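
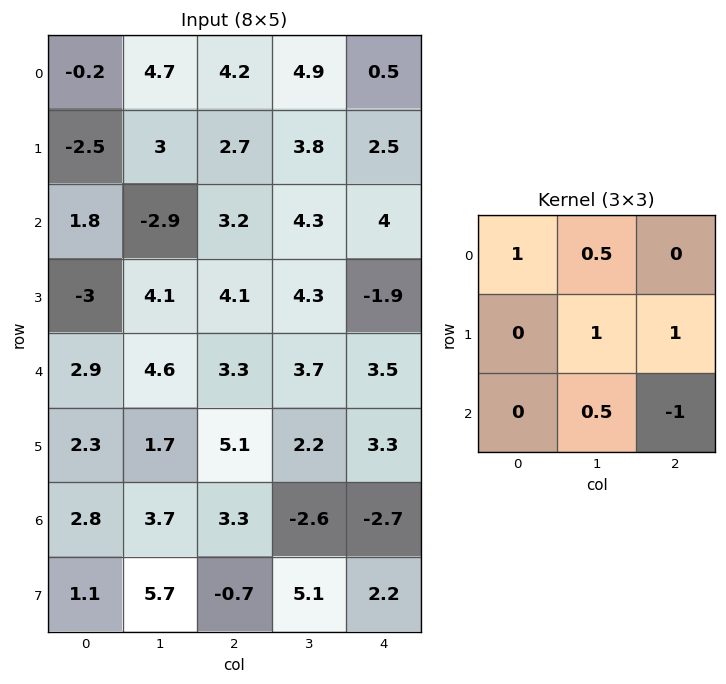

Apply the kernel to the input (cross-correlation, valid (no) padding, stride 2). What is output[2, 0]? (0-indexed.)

10.55

The receptive field on the input at this output position is [2.9 4.6 3.3 / 2.3 1.7 5.1 / 2.8 3.7 3.3]. Elementwise product with the kernel and sum: 2.9·1 + 4.6·0.5 + 1.7·1 + 5.1·1 + 3.7·0.5 + 3.3·-1.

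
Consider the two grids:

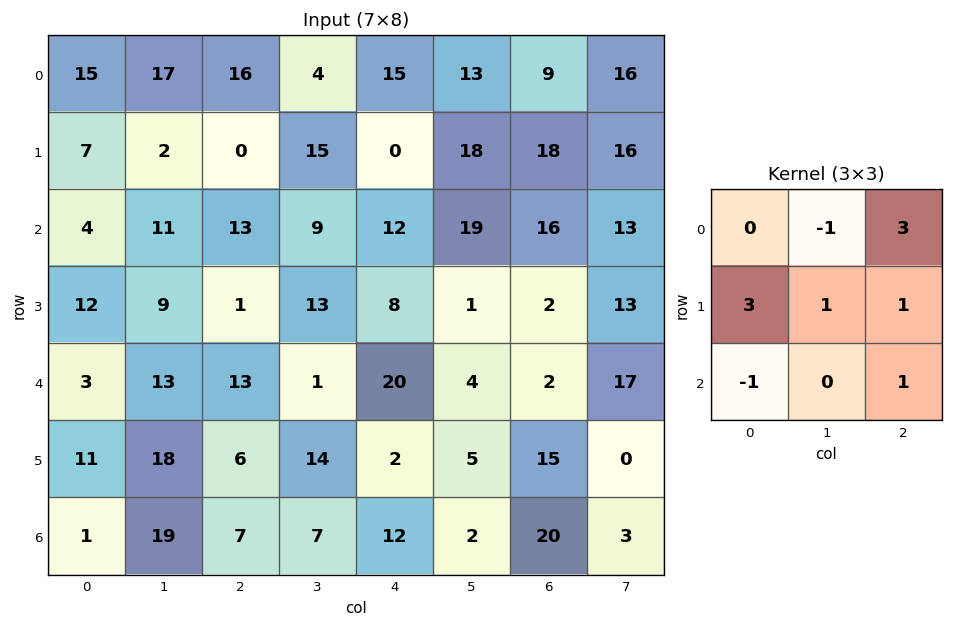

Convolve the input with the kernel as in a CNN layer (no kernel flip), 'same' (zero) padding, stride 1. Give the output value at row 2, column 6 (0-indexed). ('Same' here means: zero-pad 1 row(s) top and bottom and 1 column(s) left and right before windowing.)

The receptive field on the zero-padded input at this output position is [18 18 16 / 19 16 13 / 1 2 13]. Elementwise product with the kernel and sum: 18·-1 + 16·3 + 19·3 + 16·1 + 13·1 + 1·-1 + 13·1.

128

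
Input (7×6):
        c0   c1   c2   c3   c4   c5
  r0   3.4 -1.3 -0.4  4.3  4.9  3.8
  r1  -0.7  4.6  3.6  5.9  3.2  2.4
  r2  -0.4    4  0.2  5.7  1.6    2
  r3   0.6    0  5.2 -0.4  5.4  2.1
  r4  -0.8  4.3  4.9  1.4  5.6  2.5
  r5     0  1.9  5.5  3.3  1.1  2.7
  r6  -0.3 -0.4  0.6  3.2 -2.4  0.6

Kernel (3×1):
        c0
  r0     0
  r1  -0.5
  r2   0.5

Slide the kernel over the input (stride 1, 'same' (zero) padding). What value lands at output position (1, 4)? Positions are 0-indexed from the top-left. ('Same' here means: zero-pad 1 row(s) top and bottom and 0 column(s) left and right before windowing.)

-0.8

The receptive field on the zero-padded input at this output position is [4.9 / 3.2 / 1.6]. Elementwise product with the kernel and sum: 3.2·-0.5 + 1.6·0.5.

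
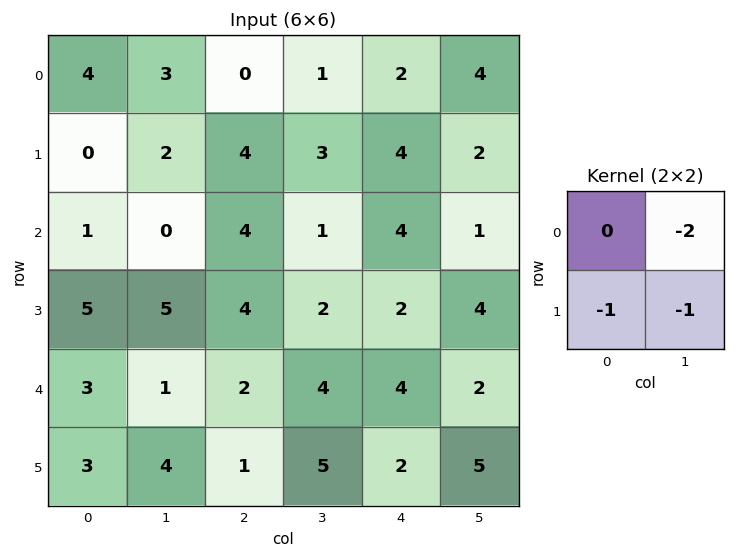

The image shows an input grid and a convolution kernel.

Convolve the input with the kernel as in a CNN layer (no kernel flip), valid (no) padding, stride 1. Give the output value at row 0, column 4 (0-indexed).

-14

The receptive field on the input at this output position is [2 4 / 4 2]. Elementwise product with the kernel and sum: 4·-2 + 4·-1 + 2·-1.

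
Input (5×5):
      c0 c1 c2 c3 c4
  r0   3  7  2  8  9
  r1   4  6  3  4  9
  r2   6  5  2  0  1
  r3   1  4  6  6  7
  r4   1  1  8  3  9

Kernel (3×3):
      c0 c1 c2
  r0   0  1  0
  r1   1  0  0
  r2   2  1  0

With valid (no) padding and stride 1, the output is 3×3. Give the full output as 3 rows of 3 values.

28 20 15
18 22 24
9 16 25

Output[0,0]: The receptive field on the input at this output position is [3 7 2 / 4 6 3 / 6 5 2]. Elementwise product with the kernel and sum: 7·1 + 4·1 + 6·2 + 5·1.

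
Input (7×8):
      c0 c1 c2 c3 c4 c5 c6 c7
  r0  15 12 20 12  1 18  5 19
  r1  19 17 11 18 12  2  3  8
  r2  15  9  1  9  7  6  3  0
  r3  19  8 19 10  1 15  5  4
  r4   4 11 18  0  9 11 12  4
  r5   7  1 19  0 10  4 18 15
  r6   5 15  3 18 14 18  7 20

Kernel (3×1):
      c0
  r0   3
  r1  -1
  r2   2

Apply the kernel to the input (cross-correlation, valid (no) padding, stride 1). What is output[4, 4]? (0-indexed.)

The receptive field on the input at this output position is [9 / 10 / 14]. Elementwise product with the kernel and sum: 9·3 + 10·-1 + 14·2.

45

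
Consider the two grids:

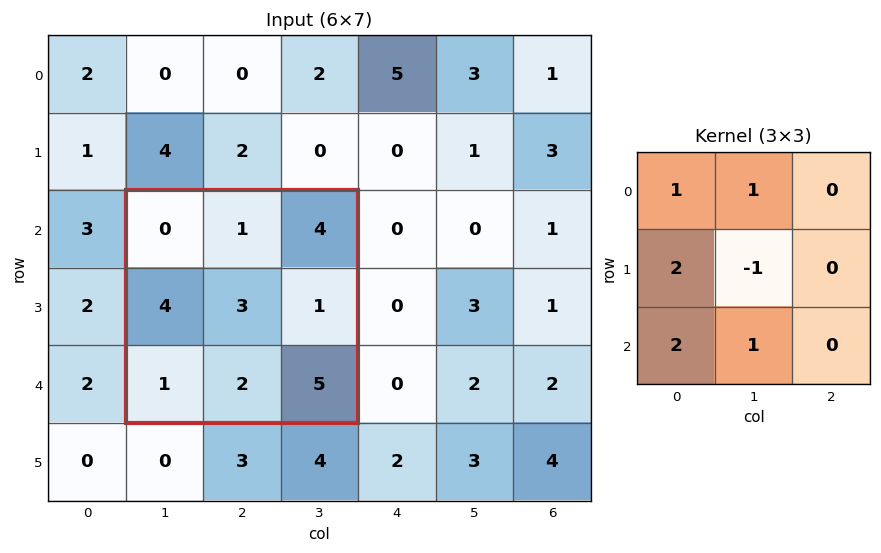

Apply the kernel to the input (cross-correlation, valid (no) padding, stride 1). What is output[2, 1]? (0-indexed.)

The receptive field on the input at this output position is [0 1 4 / 4 3 1 / 1 2 5]. Elementwise product with the kernel and sum: 0·1 + 1·1 + 4·2 + 3·-1 + 1·2 + 2·1.

10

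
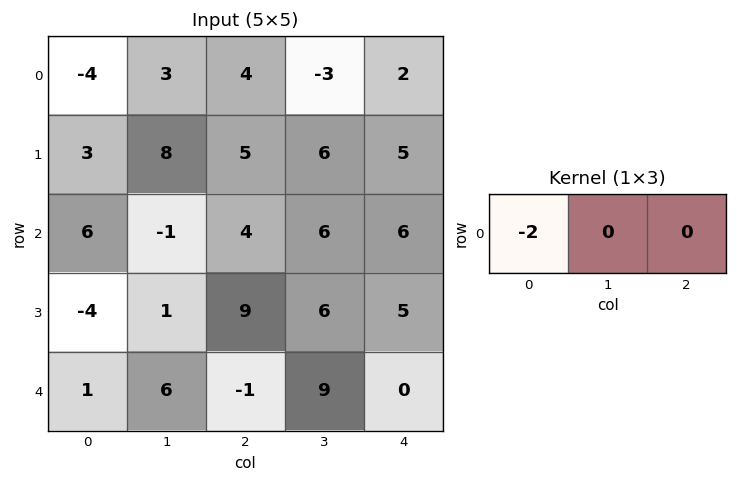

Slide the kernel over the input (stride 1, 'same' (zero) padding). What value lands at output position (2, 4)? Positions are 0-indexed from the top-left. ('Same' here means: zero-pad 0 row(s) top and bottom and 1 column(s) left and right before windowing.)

The receptive field on the zero-padded input at this output position is [6 6 0]. Elementwise product with the kernel and sum: 6·-2.

-12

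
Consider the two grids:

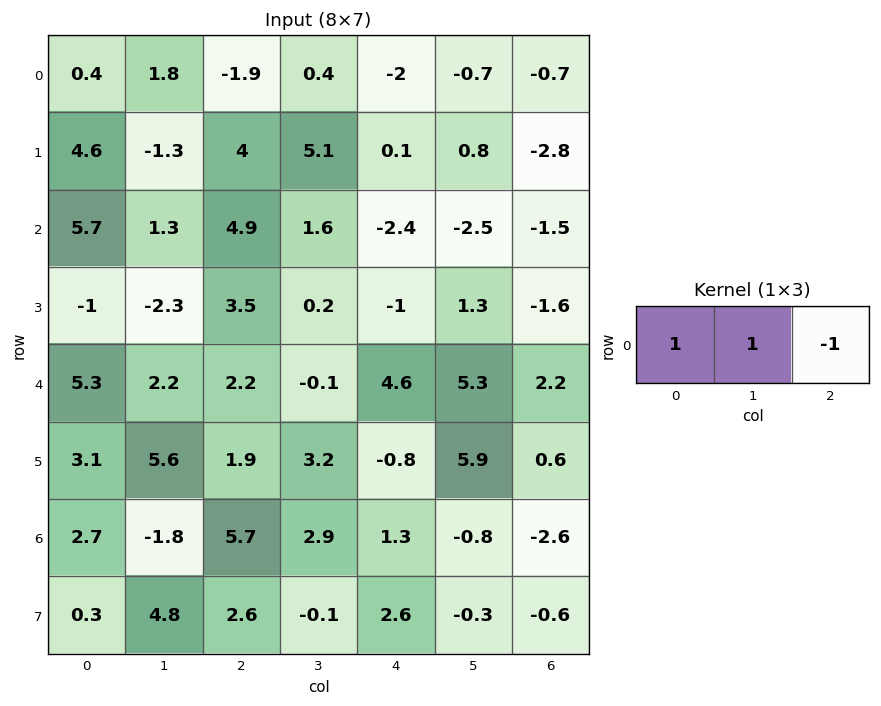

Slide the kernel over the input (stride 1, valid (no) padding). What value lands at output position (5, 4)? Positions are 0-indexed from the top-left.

The receptive field on the input at this output position is [-0.8 5.9 0.6]. Elementwise product with the kernel and sum: -0.8·1 + 5.9·1 + 0.6·-1.

4.5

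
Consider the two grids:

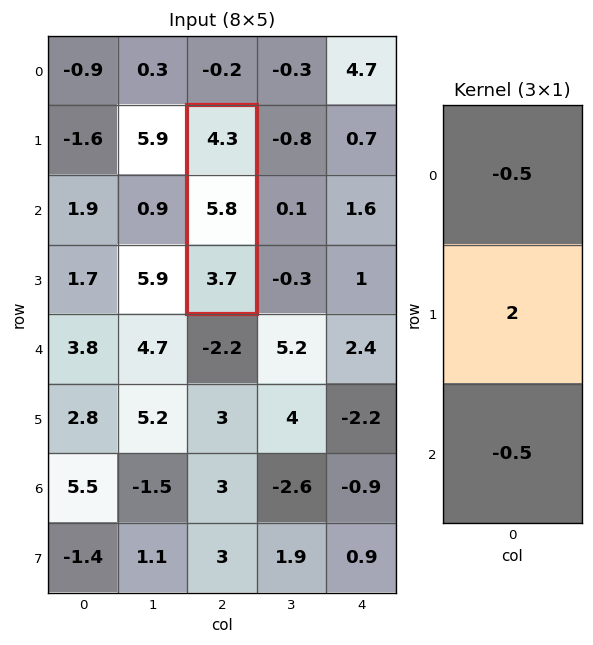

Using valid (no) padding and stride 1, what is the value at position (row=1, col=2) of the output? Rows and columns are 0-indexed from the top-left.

7.6

The receptive field on the input at this output position is [4.3 / 5.8 / 3.7]. Elementwise product with the kernel and sum: 4.3·-0.5 + 5.8·2 + 3.7·-0.5.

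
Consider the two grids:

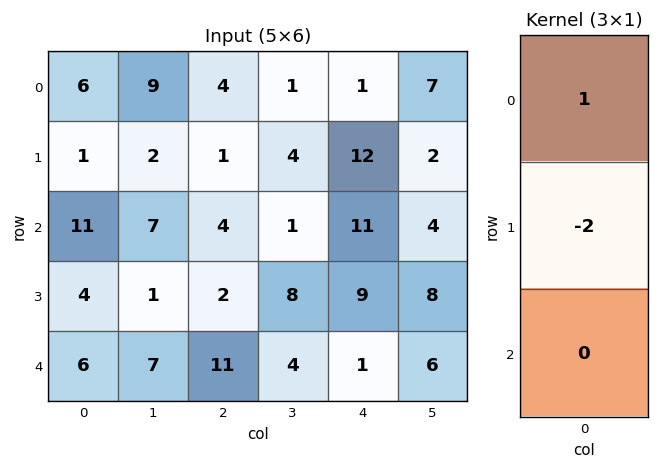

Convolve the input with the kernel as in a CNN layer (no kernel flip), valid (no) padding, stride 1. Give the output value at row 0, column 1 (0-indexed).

5

The receptive field on the input at this output position is [9 / 2 / 7]. Elementwise product with the kernel and sum: 9·1 + 2·-2.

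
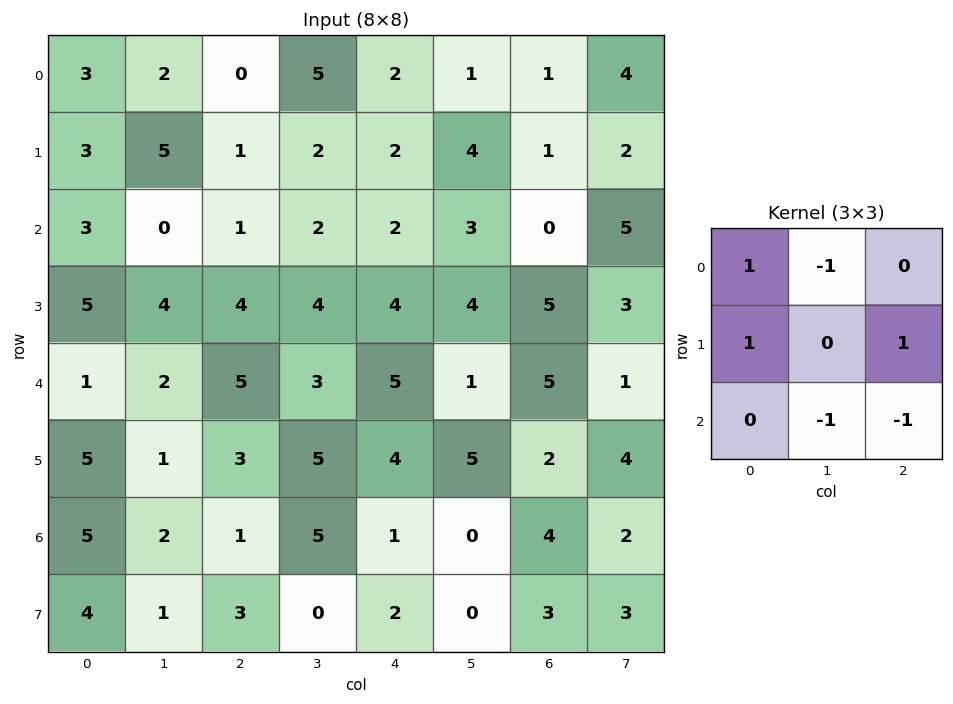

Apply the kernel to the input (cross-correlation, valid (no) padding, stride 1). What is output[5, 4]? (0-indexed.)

The receptive field on the input at this output position is [4 5 2 / 1 0 4 / 2 0 3]. Elementwise product with the kernel and sum: 4·1 + 5·-1 + 1·1 + 4·1 + 0·-1 + 3·-1.

1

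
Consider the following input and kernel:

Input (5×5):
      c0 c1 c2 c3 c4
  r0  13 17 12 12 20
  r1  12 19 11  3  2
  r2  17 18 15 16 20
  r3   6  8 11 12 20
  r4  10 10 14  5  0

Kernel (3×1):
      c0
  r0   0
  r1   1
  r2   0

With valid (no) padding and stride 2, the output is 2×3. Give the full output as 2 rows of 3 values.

Output[0,0]: The receptive field on the input at this output position is [13 / 12 / 17]. Elementwise product with the kernel and sum: 12·1.

12 11 2
6 11 20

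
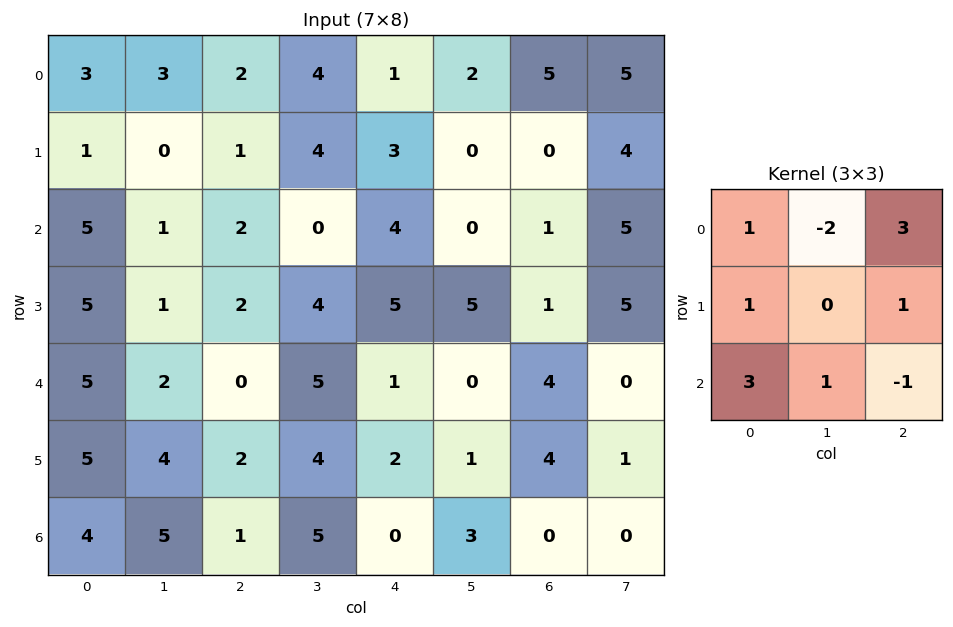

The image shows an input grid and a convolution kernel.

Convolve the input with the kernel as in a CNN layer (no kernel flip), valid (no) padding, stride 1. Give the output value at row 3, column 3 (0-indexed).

The receptive field on the input at this output position is [4 5 5 / 5 1 0 / 4 2 1]. Elementwise product with the kernel and sum: 4·1 + 5·-2 + 5·3 + 5·1 + 0·1 + 4·3 + 2·1 + 1·-1.

27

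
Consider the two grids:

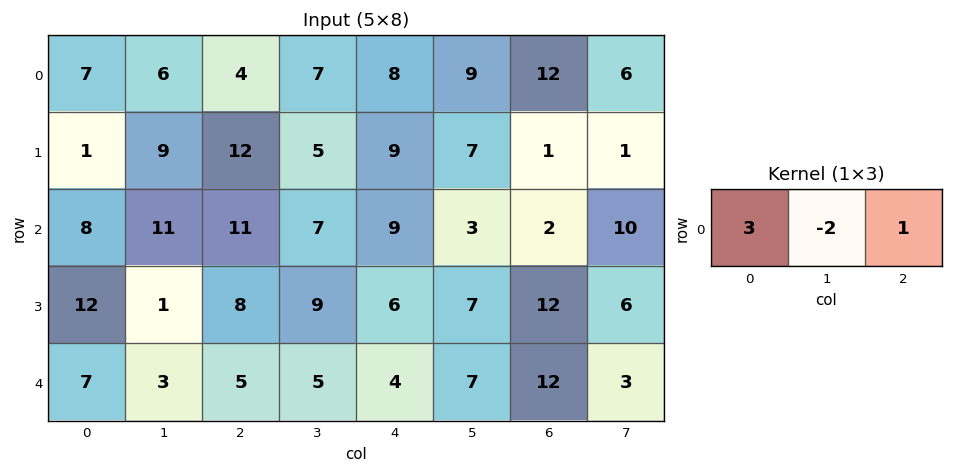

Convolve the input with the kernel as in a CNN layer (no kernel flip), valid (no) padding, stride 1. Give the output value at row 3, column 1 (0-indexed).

The receptive field on the input at this output position is [1 8 9]. Elementwise product with the kernel and sum: 1·3 + 8·-2 + 9·1.

-4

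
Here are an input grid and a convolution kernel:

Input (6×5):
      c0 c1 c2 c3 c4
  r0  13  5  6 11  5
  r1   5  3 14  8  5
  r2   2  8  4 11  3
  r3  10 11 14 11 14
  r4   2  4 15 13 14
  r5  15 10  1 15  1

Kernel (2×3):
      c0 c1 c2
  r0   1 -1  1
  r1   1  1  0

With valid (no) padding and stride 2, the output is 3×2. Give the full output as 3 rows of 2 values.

22 22
19 21
38 32

Output[0,0]: The receptive field on the input at this output position is [13 5 6 / 5 3 14]. Elementwise product with the kernel and sum: 13·1 + 5·-1 + 6·1 + 5·1 + 3·1.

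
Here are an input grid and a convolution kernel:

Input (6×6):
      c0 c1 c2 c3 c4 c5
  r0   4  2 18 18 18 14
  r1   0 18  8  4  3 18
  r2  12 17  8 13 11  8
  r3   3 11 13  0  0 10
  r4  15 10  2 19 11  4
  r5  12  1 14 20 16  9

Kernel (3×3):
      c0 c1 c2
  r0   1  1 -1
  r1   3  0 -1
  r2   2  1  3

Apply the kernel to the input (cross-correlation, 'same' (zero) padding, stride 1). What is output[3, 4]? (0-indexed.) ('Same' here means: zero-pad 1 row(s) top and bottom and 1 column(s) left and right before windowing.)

The receptive field on the zero-padded input at this output position is [13 11 8 / 0 0 10 / 19 11 4]. Elementwise product with the kernel and sum: 13·1 + 11·1 + 8·-1 + 0·3 + 10·-1 + 19·2 + 11·1 + 4·3.

67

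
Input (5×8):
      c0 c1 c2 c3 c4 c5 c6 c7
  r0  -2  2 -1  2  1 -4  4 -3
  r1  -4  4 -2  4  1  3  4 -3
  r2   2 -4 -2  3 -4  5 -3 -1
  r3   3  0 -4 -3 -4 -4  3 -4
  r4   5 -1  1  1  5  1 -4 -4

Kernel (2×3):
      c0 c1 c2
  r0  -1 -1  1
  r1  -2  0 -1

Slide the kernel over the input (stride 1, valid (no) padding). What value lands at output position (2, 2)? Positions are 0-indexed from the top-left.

7

The receptive field on the input at this output position is [-2 3 -4 / -4 -3 -4]. Elementwise product with the kernel and sum: -2·-1 + 3·-1 + -4·1 + -4·-2 + -4·-1.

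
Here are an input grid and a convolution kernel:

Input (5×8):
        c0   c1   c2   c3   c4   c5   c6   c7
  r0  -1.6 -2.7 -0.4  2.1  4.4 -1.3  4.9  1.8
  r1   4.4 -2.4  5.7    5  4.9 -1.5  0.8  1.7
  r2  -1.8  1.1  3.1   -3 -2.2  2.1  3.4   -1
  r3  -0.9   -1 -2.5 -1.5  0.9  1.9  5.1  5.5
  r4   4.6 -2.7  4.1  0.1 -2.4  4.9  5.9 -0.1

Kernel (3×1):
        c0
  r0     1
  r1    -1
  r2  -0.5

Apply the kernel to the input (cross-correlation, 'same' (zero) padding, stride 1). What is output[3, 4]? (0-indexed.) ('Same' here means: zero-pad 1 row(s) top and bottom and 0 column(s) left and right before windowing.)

The receptive field on the zero-padded input at this output position is [-2.2 / 0.9 / -2.4]. Elementwise product with the kernel and sum: -2.2·1 + 0.9·-1 + -2.4·-0.5.

-1.9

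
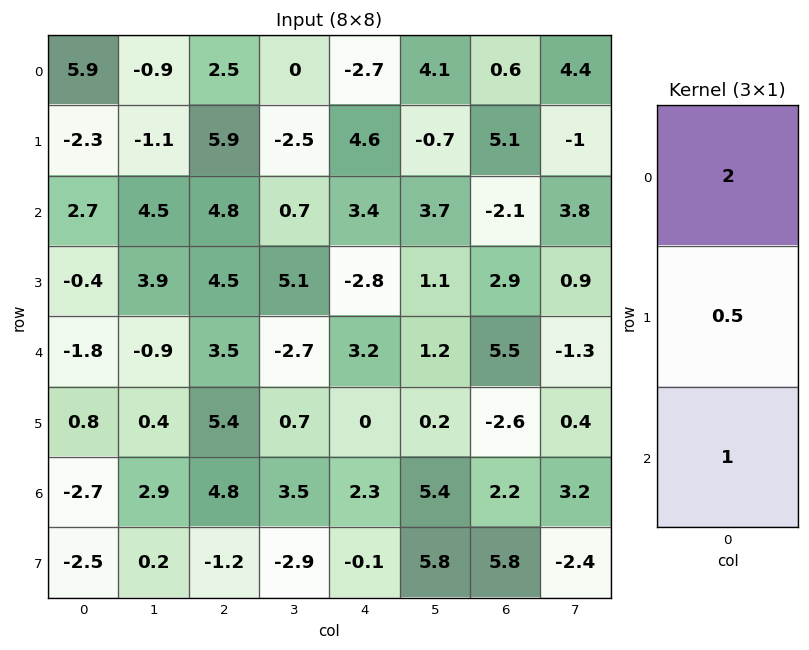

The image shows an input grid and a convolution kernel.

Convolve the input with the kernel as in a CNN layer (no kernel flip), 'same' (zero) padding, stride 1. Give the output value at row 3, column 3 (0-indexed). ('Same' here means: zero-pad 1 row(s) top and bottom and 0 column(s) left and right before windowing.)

1.25

The receptive field on the zero-padded input at this output position is [0.7 / 5.1 / -2.7]. Elementwise product with the kernel and sum: 0.7·2 + 5.1·0.5 + -2.7·1.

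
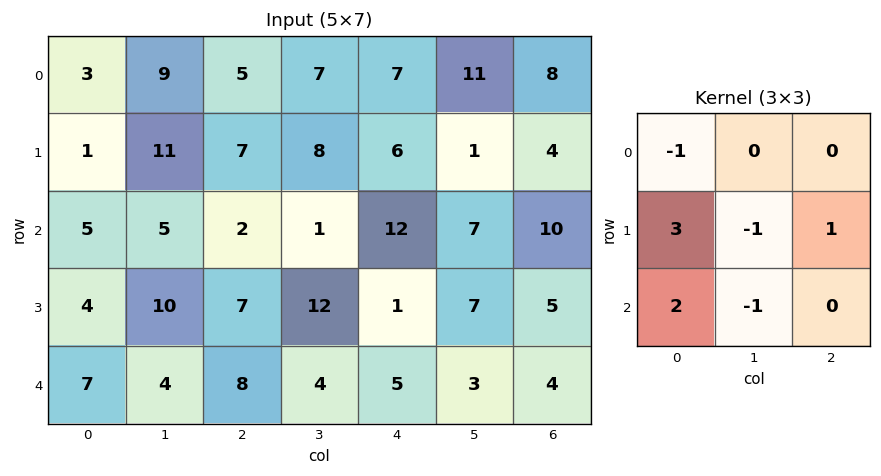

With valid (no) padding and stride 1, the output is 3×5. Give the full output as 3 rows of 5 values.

1 33 17 2 31
9 16 12 13 28
14 30 20 44 -4

Output[0,0]: The receptive field on the input at this output position is [3 9 5 / 1 11 7 / 5 5 2]. Elementwise product with the kernel and sum: 3·-1 + 1·3 + 11·-1 + 7·1 + 5·2 + 5·-1.
Output[0,1]: The receptive field on the input at this output position is [9 5 7 / 11 7 8 / 5 2 1]. Elementwise product with the kernel and sum: 9·-1 + 11·3 + 7·-1 + 8·1 + 5·2 + 2·-1.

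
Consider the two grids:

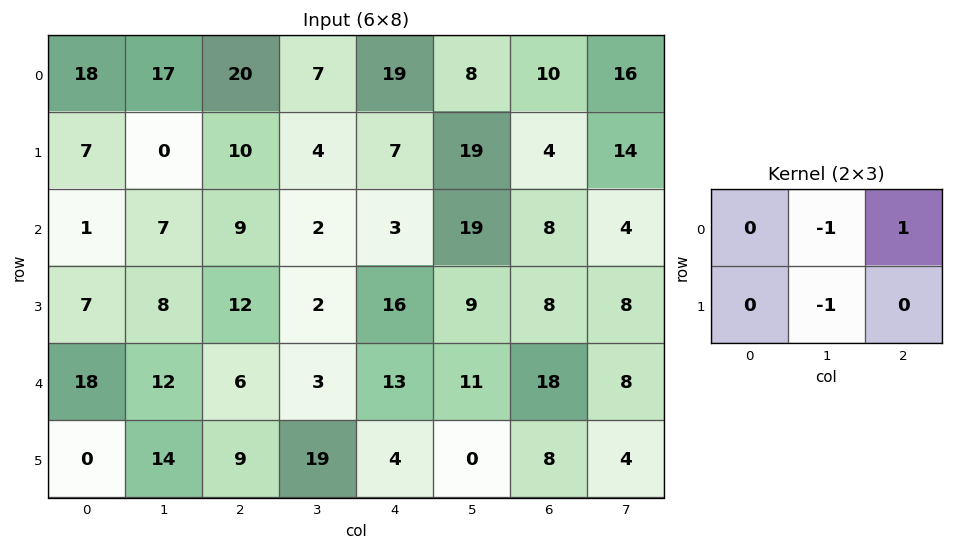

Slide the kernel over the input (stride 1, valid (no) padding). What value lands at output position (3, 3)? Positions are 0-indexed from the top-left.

The receptive field on the input at this output position is [2 16 9 / 3 13 11]. Elementwise product with the kernel and sum: 16·-1 + 9·1 + 13·-1.

-20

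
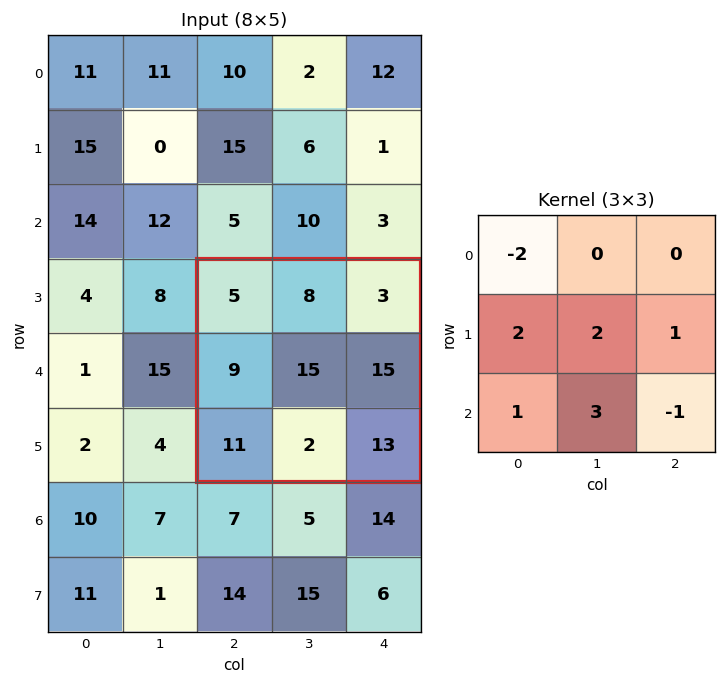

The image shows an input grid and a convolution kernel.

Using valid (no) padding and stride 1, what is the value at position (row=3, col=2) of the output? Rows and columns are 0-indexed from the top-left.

57

The receptive field on the input at this output position is [5 8 3 / 9 15 15 / 11 2 13]. Elementwise product with the kernel and sum: 5·-2 + 9·2 + 15·2 + 15·1 + 11·1 + 2·3 + 13·-1.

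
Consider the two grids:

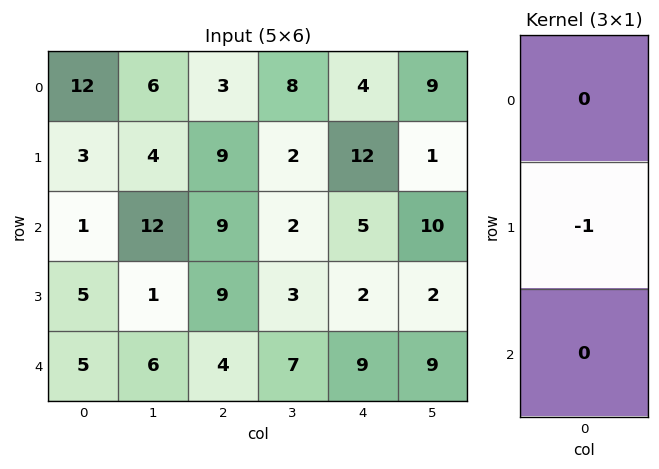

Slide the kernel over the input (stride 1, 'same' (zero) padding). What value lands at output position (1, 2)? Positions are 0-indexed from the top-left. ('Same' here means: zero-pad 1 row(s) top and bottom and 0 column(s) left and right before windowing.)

The receptive field on the zero-padded input at this output position is [3 / 9 / 9]. Elementwise product with the kernel and sum: 9·-1.

-9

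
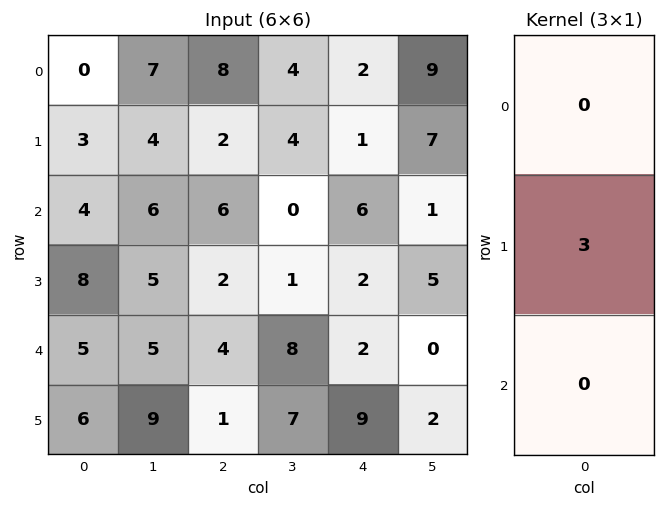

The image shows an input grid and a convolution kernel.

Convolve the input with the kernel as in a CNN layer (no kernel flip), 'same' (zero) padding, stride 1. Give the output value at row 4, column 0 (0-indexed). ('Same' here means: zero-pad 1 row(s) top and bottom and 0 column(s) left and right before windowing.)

The receptive field on the zero-padded input at this output position is [8 / 5 / 6]. Elementwise product with the kernel and sum: 5·3.

15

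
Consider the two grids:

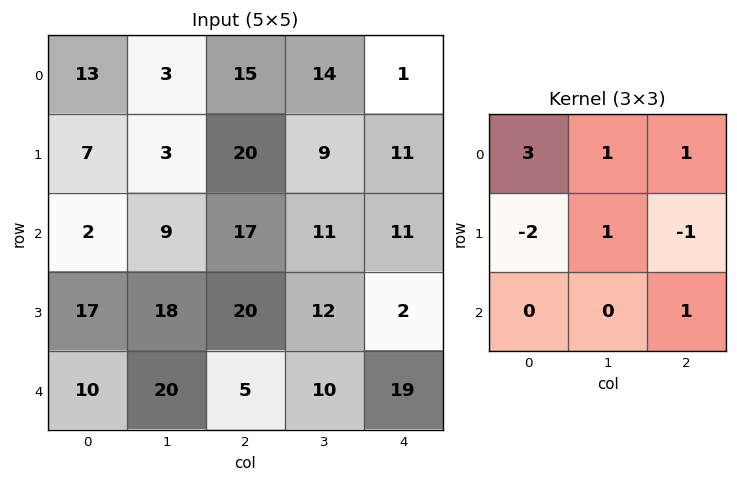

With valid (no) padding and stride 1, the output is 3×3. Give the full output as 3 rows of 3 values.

Output[0,0]: The receptive field on the input at this output position is [13 3 15 / 7 3 20 / 2 9 17]. Elementwise product with the kernel and sum: 13·3 + 3·1 + 15·1 + 7·-2 + 3·1 + 20·-1 + 17·1.

43 54 29
52 38 48
1 37 62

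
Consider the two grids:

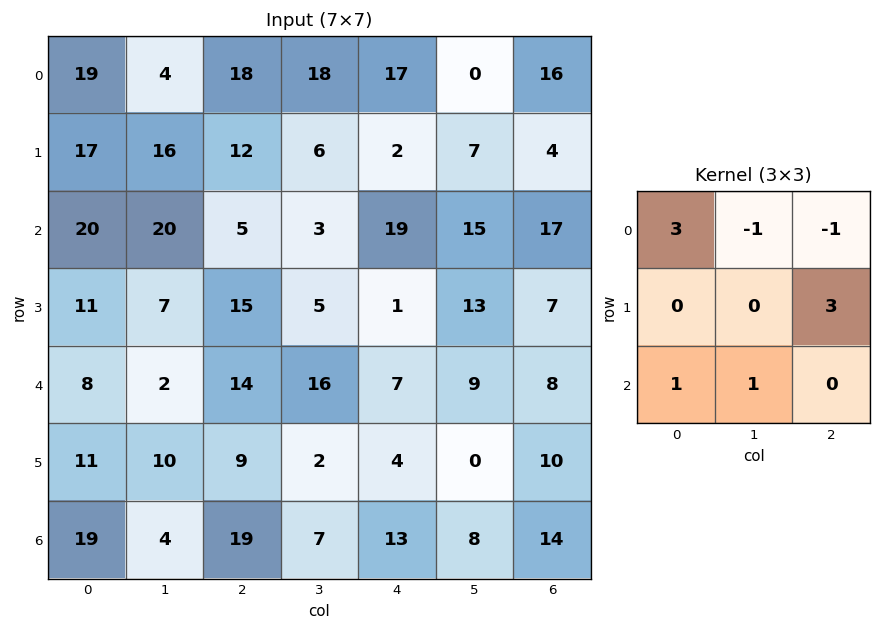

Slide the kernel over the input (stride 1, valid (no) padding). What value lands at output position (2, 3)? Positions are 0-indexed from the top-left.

37

The receptive field on the input at this output position is [3 19 15 / 5 1 13 / 16 7 9]. Elementwise product with the kernel and sum: 3·3 + 19·-1 + 15·-1 + 13·3 + 16·1 + 7·1.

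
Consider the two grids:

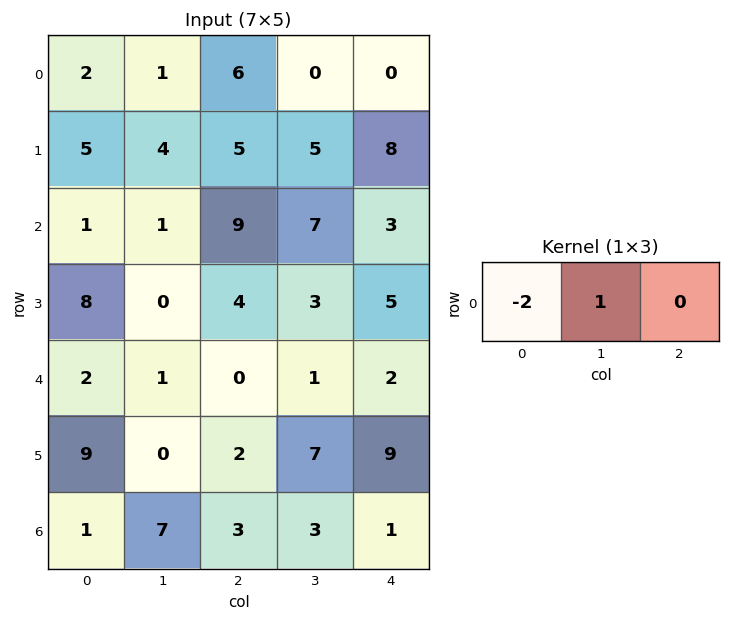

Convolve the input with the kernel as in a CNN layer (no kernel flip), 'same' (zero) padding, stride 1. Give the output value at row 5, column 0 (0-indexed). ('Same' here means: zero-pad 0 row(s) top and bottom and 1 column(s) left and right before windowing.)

The receptive field on the zero-padded input at this output position is [0 9 0]. Elementwise product with the kernel and sum: 0·-2 + 9·1.

9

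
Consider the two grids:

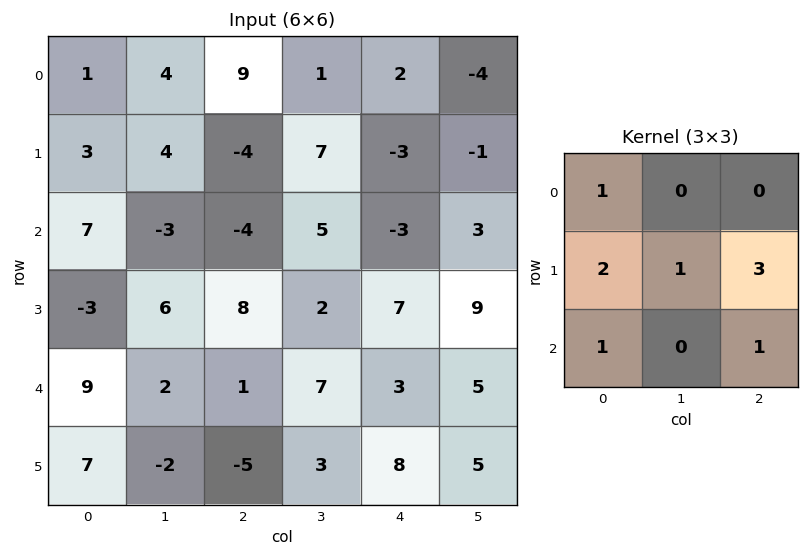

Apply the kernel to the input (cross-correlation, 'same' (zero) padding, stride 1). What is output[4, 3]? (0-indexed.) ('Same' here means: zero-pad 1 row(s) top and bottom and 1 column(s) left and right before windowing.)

29

The receptive field on the zero-padded input at this output position is [8 2 7 / 1 7 3 / -5 3 8]. Elementwise product with the kernel and sum: 8·1 + 1·2 + 7·1 + 3·3 + -5·1 + 8·1.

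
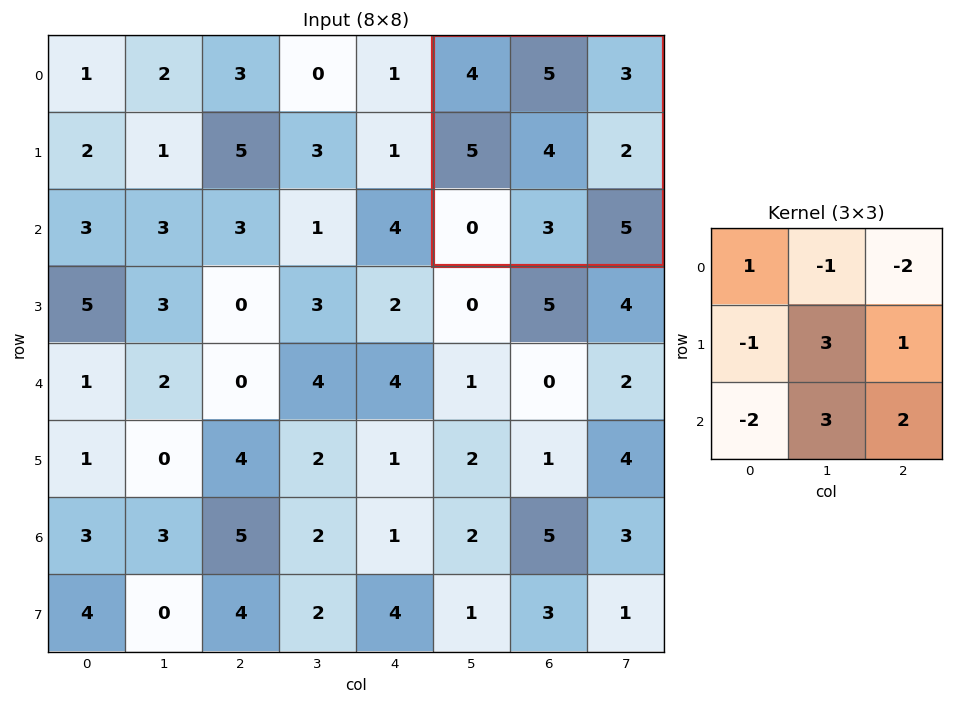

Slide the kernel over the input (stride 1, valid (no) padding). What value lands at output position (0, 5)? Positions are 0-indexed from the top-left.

21

The receptive field on the input at this output position is [4 5 3 / 5 4 2 / 0 3 5]. Elementwise product with the kernel and sum: 4·1 + 5·-1 + 3·-2 + 5·-1 + 4·3 + 2·1 + 0·-2 + 3·3 + 5·2.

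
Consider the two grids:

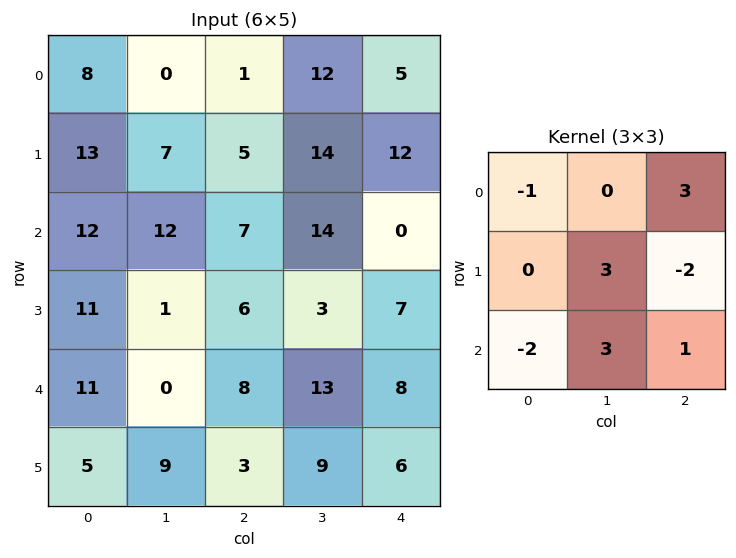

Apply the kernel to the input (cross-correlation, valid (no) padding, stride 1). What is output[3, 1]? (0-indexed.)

6

The receptive field on the input at this output position is [1 6 3 / 0 8 13 / 9 3 9]. Elementwise product with the kernel and sum: 1·-1 + 3·3 + 8·3 + 13·-2 + 9·-2 + 3·3 + 9·1.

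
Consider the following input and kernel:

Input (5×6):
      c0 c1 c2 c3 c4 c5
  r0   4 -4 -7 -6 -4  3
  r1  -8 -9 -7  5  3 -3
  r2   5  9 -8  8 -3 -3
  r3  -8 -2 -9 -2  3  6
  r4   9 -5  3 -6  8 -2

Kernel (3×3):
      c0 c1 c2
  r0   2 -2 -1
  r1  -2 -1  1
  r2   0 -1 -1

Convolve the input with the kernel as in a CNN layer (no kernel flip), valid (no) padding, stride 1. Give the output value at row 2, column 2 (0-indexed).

The receptive field on the input at this output position is [-8 8 -3 / -9 -2 3 / 3 -6 8]. Elementwise product with the kernel and sum: -8·2 + 8·-2 + -3·-1 + -9·-2 + -2·-1 + 3·1 + -6·-1 + 8·-1.

-8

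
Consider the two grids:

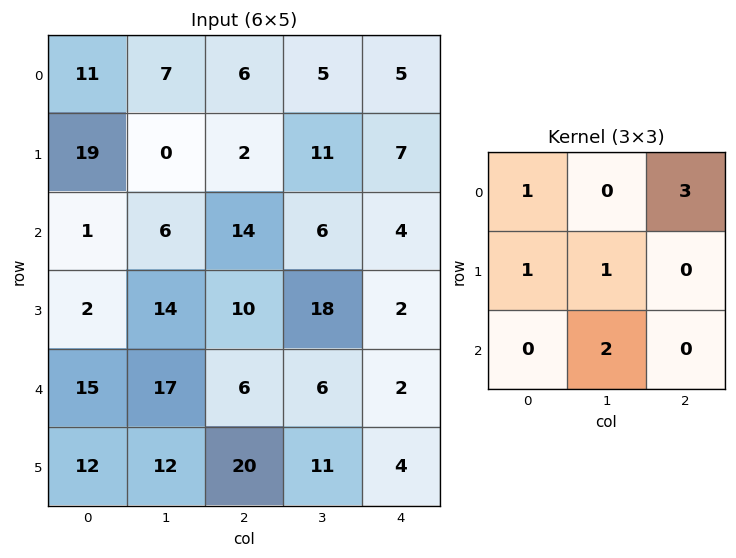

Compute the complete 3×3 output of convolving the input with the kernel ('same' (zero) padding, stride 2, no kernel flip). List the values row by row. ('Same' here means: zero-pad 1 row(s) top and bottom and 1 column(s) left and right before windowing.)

49 17 24
5 73 25
81 131 34

Output[0,0]: The receptive field on the zero-padded input at this output position is [0 0 0 / 0 11 7 / 0 19 0]. Elementwise product with the kernel and sum: 0·1 + 0·3 + 0·1 + 11·1 + 19·2.
Output[0,1]: The receptive field on the zero-padded input at this output position is [0 0 0 / 7 6 5 / 0 2 11]. Elementwise product with the kernel and sum: 0·1 + 0·3 + 7·1 + 6·1 + 2·2.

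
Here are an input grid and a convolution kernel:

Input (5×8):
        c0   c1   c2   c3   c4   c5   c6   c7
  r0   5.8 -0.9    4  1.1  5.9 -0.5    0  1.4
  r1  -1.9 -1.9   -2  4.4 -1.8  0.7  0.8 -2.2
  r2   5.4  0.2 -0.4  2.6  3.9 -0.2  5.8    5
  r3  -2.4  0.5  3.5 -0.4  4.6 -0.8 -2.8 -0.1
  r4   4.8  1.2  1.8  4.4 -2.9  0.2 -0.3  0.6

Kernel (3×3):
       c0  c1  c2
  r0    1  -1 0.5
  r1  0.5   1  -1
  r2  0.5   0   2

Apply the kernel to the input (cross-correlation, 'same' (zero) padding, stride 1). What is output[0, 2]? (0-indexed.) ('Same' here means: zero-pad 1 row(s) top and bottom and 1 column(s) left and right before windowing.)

10.3

The receptive field on the zero-padded input at this output position is [0 0 0 / -0.9 4 1.1 / -1.9 -2 4.4]. Elementwise product with the kernel and sum: 0·1 + 0·-1 + 0·0.5 + -0.9·0.5 + 4·1 + 1.1·-1 + -1.9·0.5 + 4.4·2.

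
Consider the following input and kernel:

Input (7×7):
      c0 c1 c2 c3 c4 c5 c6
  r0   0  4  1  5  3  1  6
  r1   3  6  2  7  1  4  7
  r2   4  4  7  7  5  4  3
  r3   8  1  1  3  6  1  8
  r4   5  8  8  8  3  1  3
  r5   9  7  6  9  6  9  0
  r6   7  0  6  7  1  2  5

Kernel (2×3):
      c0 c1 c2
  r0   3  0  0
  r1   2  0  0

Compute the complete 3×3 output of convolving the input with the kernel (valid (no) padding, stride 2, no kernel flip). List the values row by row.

6 7 11
28 23 27
33 36 21

Output[0,0]: The receptive field on the input at this output position is [0 4 1 / 3 6 2]. Elementwise product with the kernel and sum: 0·3 + 3·2.
Output[0,1]: The receptive field on the input at this output position is [1 5 3 / 2 7 1]. Elementwise product with the kernel and sum: 1·3 + 2·2.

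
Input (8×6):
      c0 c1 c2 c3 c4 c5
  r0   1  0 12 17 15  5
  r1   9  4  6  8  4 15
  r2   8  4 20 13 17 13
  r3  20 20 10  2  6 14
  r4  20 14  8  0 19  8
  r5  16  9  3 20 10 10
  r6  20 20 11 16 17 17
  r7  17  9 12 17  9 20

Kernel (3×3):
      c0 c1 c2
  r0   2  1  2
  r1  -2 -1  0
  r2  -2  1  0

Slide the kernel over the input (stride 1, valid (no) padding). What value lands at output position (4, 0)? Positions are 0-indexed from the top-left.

The receptive field on the input at this output position is [20 14 8 / 16 9 3 / 20 20 11]. Elementwise product with the kernel and sum: 20·2 + 14·1 + 8·2 + 16·-2 + 9·-1 + 20·-2 + 20·1.

9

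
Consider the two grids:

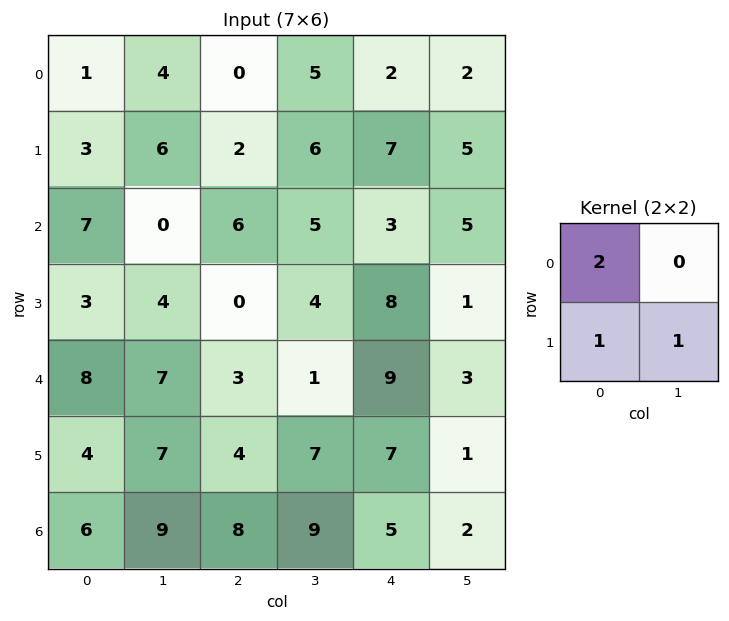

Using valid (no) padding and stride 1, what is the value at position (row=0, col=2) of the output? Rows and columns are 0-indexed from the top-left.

8

The receptive field on the input at this output position is [0 5 / 2 6]. Elementwise product with the kernel and sum: 0·2 + 2·1 + 6·1.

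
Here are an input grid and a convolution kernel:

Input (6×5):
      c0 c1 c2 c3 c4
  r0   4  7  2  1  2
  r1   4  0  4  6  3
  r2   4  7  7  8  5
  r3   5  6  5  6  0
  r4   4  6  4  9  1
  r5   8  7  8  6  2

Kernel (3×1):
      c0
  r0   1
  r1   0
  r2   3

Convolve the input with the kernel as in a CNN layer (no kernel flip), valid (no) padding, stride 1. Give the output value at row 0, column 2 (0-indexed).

The receptive field on the input at this output position is [2 / 4 / 7]. Elementwise product with the kernel and sum: 2·1 + 7·3.

23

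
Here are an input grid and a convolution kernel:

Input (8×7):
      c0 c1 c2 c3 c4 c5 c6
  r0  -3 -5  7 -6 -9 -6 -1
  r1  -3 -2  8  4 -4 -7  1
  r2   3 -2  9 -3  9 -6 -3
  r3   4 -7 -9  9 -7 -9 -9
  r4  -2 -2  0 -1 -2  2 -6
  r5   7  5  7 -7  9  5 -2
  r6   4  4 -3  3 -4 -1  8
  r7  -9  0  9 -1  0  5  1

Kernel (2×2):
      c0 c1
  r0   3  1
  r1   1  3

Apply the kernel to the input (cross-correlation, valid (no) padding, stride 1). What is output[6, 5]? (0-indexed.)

The receptive field on the input at this output position is [-1 8 / 5 1]. Elementwise product with the kernel and sum: -1·3 + 8·1 + 5·1 + 1·3.

13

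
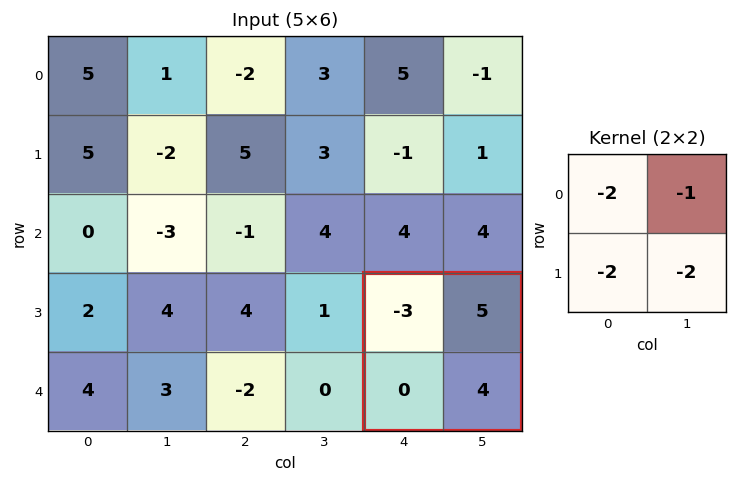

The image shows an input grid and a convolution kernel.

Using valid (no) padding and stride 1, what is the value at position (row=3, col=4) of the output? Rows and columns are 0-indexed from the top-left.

The receptive field on the input at this output position is [-3 5 / 0 4]. Elementwise product with the kernel and sum: -3·-2 + 5·-1 + 0·-2 + 4·-2.

-7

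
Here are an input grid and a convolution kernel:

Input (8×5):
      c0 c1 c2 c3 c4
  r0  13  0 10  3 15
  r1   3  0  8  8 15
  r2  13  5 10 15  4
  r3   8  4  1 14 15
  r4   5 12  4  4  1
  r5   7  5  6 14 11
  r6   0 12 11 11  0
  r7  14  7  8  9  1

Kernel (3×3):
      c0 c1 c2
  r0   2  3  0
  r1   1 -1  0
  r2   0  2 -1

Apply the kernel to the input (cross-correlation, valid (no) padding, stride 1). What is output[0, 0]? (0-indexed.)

The receptive field on the input at this output position is [13 0 10 / 3 0 8 / 13 5 10]. Elementwise product with the kernel and sum: 13·2 + 0·3 + 3·1 + 0·-1 + 5·2 + 10·-1.

29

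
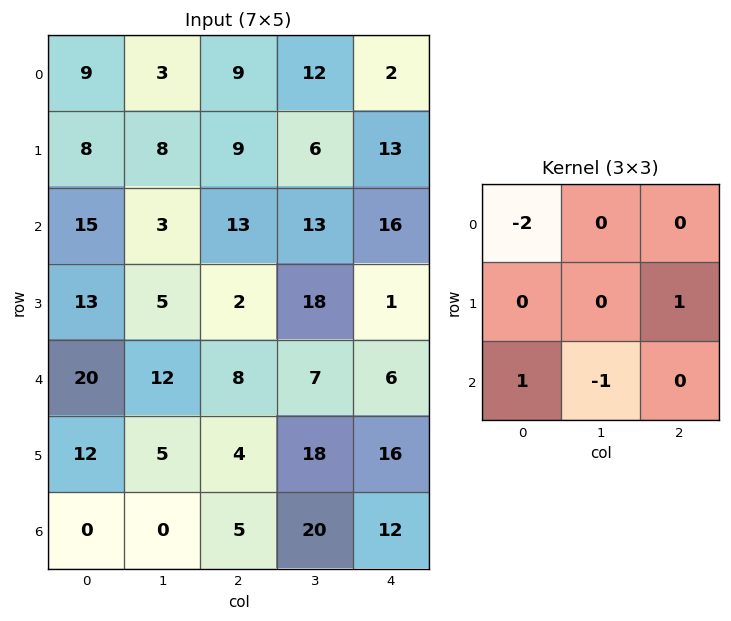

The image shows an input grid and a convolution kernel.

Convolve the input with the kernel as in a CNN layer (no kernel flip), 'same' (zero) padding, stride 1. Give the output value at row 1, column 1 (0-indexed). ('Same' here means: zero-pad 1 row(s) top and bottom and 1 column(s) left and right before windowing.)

The receptive field on the zero-padded input at this output position is [9 3 9 / 8 8 9 / 15 3 13]. Elementwise product with the kernel and sum: 9·-2 + 9·1 + 15·1 + 3·-1.

3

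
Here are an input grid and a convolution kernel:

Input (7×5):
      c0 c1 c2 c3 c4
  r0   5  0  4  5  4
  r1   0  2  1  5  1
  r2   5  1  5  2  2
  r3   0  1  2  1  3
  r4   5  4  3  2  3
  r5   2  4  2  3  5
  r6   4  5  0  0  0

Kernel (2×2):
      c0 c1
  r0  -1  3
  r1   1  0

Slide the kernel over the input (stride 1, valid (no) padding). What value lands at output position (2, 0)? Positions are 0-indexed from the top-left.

The receptive field on the input at this output position is [5 1 / 0 1]. Elementwise product with the kernel and sum: 5·-1 + 1·3 + 0·1.

-2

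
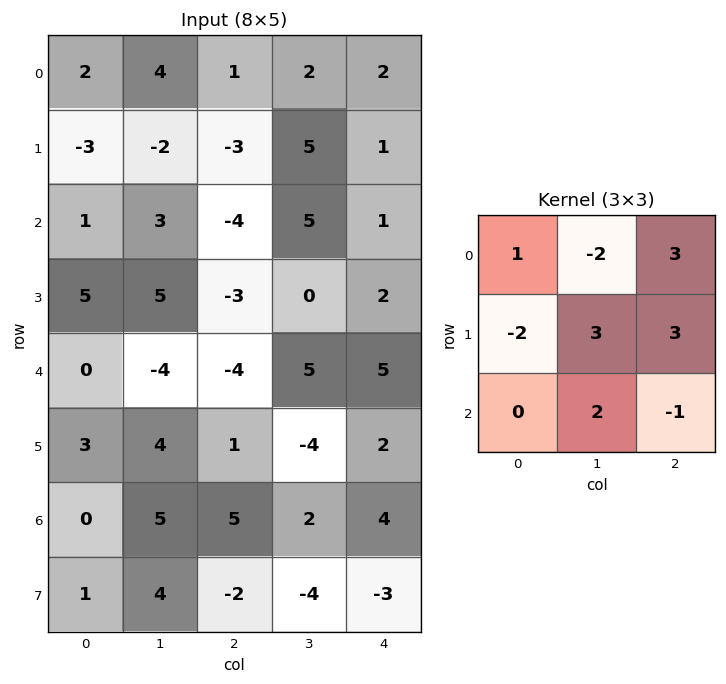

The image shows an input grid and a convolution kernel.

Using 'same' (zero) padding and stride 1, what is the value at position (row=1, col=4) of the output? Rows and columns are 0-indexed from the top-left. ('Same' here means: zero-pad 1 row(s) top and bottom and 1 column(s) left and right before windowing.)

The receptive field on the zero-padded input at this output position is [2 2 0 / 5 1 0 / 5 1 0]. Elementwise product with the kernel and sum: 2·1 + 2·-2 + 0·3 + 5·-2 + 1·3 + 0·3 + 1·2 + 0·-1.

-7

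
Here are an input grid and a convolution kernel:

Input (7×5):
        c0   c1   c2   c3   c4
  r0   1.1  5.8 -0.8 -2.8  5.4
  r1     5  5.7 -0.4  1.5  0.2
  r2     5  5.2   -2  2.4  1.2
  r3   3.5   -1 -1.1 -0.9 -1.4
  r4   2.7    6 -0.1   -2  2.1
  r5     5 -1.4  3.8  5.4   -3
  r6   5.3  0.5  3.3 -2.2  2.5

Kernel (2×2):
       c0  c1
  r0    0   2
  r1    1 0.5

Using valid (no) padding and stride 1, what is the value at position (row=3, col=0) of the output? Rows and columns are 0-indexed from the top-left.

The receptive field on the input at this output position is [3.5 -1 / 2.7 6]. Elementwise product with the kernel and sum: -1·2 + 2.7·1 + 6·0.5.

3.7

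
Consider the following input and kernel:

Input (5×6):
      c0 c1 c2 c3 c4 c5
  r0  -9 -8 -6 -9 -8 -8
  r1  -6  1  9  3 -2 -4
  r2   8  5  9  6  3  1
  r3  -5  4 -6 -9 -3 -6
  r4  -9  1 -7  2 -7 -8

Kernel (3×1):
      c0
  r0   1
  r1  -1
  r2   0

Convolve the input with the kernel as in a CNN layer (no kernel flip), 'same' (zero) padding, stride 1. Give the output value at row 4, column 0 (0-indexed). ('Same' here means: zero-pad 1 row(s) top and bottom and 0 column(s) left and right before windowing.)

4

The receptive field on the zero-padded input at this output position is [-5 / -9 / 0]. Elementwise product with the kernel and sum: -5·1 + -9·-1.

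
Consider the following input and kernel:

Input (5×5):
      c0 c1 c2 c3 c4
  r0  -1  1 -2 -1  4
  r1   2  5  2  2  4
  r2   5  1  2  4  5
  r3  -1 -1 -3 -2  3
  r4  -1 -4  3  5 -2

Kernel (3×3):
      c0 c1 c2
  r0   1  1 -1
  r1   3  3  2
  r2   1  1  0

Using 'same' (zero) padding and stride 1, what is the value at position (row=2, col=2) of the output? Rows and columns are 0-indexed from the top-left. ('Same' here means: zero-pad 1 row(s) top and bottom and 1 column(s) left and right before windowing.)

The receptive field on the zero-padded input at this output position is [5 2 2 / 1 2 4 / -1 -3 -2]. Elementwise product with the kernel and sum: 5·1 + 2·1 + 2·-1 + 1·3 + 2·3 + 4·2 + -1·1 + -3·1.

18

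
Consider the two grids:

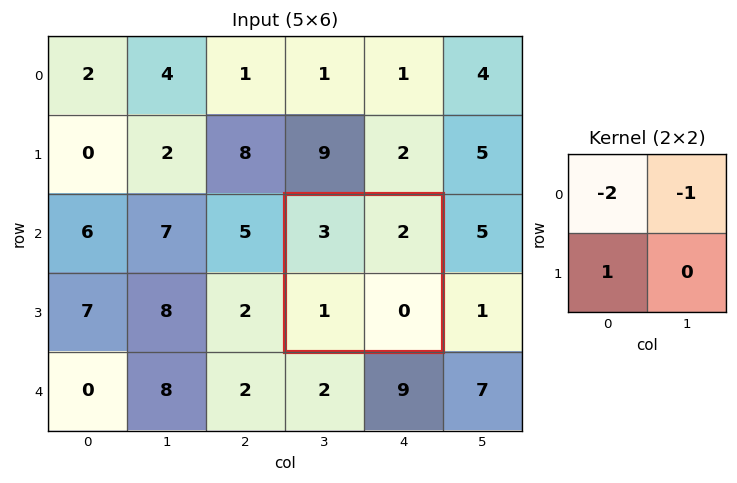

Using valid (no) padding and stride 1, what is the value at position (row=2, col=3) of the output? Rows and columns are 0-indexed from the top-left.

-7

The receptive field on the input at this output position is [3 2 / 1 0]. Elementwise product with the kernel and sum: 3·-2 + 2·-1 + 1·1.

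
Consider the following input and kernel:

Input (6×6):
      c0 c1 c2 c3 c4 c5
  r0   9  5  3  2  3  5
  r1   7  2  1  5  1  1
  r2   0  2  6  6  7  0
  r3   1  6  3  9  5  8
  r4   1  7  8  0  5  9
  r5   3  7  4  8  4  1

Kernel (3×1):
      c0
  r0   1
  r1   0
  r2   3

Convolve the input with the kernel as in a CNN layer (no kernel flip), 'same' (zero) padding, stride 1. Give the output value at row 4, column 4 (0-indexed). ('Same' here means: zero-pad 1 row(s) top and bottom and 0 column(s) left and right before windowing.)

17

The receptive field on the zero-padded input at this output position is [5 / 5 / 4]. Elementwise product with the kernel and sum: 5·1 + 4·3.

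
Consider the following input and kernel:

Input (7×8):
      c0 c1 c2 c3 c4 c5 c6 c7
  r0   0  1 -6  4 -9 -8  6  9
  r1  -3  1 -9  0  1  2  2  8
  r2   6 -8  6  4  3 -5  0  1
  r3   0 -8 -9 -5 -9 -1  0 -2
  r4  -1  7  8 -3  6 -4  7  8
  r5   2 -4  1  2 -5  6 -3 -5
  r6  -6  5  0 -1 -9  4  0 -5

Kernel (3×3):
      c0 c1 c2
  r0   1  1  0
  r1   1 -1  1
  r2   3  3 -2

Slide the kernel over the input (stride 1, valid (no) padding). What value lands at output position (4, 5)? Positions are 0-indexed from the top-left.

29

The receptive field on the input at this output position is [-4 7 8 / 6 -3 -5 / 4 0 -5]. Elementwise product with the kernel and sum: -4·1 + 7·1 + 6·1 + -3·-1 + -5·1 + 4·3 + 0·3 + -5·-2.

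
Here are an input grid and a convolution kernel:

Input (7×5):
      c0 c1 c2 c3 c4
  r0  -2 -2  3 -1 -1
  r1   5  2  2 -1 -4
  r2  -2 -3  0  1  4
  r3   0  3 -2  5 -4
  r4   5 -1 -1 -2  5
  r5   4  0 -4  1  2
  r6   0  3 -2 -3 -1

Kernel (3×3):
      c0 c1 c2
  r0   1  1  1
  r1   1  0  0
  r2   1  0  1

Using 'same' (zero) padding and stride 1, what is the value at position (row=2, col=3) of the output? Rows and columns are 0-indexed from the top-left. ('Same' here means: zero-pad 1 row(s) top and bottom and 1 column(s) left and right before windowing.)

-9

The receptive field on the zero-padded input at this output position is [2 -1 -4 / 0 1 4 / -2 5 -4]. Elementwise product with the kernel and sum: 2·1 + -1·1 + -4·1 + 0·1 + -2·1 + -4·1.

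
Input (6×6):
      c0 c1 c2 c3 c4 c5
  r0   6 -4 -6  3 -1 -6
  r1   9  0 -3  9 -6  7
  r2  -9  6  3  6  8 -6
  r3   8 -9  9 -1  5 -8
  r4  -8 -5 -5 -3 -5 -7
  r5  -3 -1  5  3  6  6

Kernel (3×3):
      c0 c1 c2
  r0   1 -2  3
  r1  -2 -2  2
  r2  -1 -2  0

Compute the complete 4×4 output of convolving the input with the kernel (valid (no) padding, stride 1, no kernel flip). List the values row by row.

Output[0,0]: The receptive field on the input at this output position is [6 -4 -6 / 9 0 -3 / -9 6 3]. Elementwise product with the kernel and sum: 6·1 + -4·-2 + -6·3 + 9·-2 + 0·-2 + -3·2 + -9·-1 + 6·-2.

-31 29 -54 -27
22 18 -48 -7
26 31 20 -39
74 -25 21 -48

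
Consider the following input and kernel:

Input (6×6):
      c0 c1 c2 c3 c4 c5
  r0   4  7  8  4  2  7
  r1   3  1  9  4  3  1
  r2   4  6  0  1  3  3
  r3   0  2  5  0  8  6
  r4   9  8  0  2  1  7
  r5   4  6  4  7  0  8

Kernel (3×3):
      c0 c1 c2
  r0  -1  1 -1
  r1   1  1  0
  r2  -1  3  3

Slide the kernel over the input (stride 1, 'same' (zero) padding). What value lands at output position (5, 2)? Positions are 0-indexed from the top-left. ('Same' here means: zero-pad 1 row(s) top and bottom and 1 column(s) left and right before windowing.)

0

The receptive field on the zero-padded input at this output position is [8 0 2 / 6 4 7 / 0 0 0]. Elementwise product with the kernel and sum: 8·-1 + 0·1 + 2·-1 + 6·1 + 4·1 + 0·-1 + 0·3 + 0·3.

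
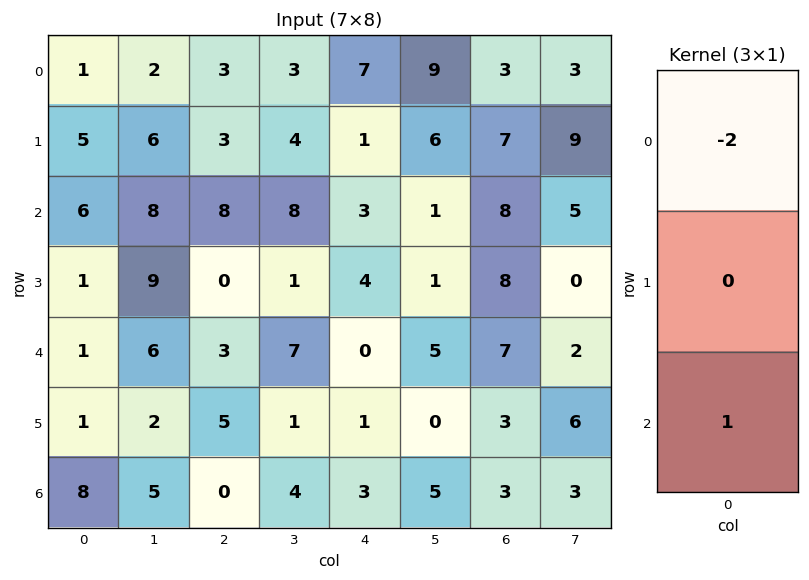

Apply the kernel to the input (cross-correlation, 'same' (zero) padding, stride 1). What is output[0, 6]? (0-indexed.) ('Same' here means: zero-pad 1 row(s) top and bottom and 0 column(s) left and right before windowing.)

7

The receptive field on the zero-padded input at this output position is [0 / 3 / 7]. Elementwise product with the kernel and sum: 0·-2 + 7·1.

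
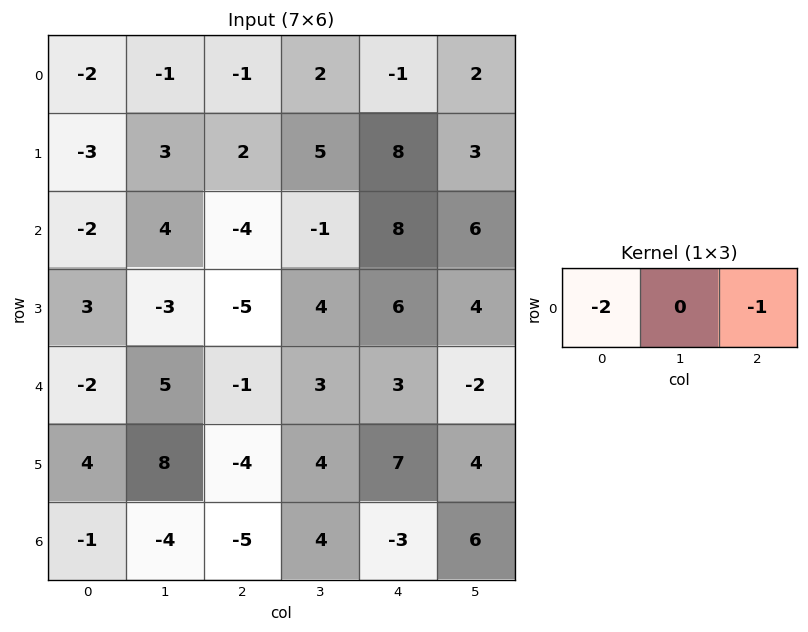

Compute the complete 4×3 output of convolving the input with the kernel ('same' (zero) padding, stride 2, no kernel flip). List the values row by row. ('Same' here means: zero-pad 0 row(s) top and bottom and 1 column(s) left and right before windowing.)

1 0 -6
-4 -7 -4
-5 -13 -4
4 4 -14

Output[0,0]: The receptive field on the zero-padded input at this output position is [0 -2 -1]. Elementwise product with the kernel and sum: 0·-2 + -1·-1.
Output[0,1]: The receptive field on the zero-padded input at this output position is [-1 -1 2]. Elementwise product with the kernel and sum: -1·-2 + 2·-1.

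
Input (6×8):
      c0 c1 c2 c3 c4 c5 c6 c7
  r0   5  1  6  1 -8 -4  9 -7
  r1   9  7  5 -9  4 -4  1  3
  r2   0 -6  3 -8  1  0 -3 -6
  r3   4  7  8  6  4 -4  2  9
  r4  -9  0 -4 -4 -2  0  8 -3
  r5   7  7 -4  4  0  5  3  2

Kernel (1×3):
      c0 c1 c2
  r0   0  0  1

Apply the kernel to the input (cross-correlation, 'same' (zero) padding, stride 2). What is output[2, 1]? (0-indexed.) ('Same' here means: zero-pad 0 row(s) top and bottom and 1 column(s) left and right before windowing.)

The receptive field on the zero-padded input at this output position is [0 -4 -4]. Elementwise product with the kernel and sum: -4·1.

-4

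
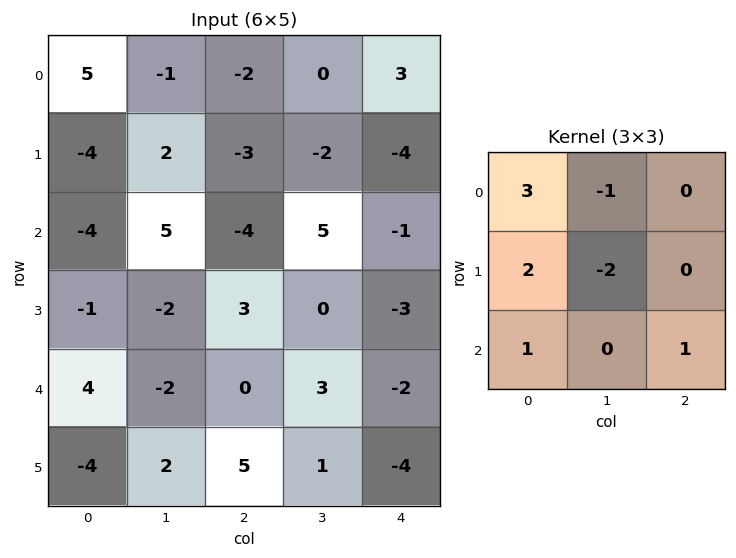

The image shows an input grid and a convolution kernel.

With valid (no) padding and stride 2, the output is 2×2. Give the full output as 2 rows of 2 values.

-4 -13
-11 -13

Output[0,0]: The receptive field on the input at this output position is [5 -1 -2 / -4 2 -3 / -4 5 -4]. Elementwise product with the kernel and sum: 5·3 + -1·-1 + -4·2 + 2·-2 + -4·1 + -4·1.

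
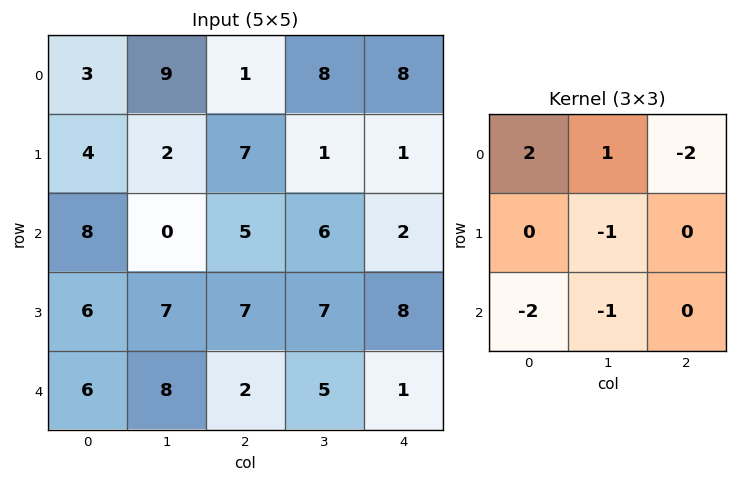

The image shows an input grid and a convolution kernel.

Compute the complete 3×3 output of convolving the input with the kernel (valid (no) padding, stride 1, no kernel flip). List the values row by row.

Output[0,0]: The receptive field on the input at this output position is [3 9 1 / 4 2 7 / 8 0 5]. Elementwise product with the kernel and sum: 3·2 + 9·1 + 1·-2 + 2·-1 + 8·-2 + 0·-1.

-5 -9 -23
-23 -17 -14
-21 -32 -4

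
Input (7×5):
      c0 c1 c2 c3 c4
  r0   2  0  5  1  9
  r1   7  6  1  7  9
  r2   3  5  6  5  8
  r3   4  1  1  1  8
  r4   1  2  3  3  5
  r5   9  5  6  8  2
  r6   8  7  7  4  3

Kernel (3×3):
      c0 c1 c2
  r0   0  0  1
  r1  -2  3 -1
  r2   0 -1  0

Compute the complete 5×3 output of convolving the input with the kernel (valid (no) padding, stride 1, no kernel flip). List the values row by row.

3 -21 14
3 9 3
-2 2 -2
-3 -3 -2
-13 -4 11

Output[0,0]: The receptive field on the input at this output position is [2 0 5 / 7 6 1 / 3 5 6]. Elementwise product with the kernel and sum: 5·1 + 7·-2 + 6·3 + 1·-1 + 5·-1.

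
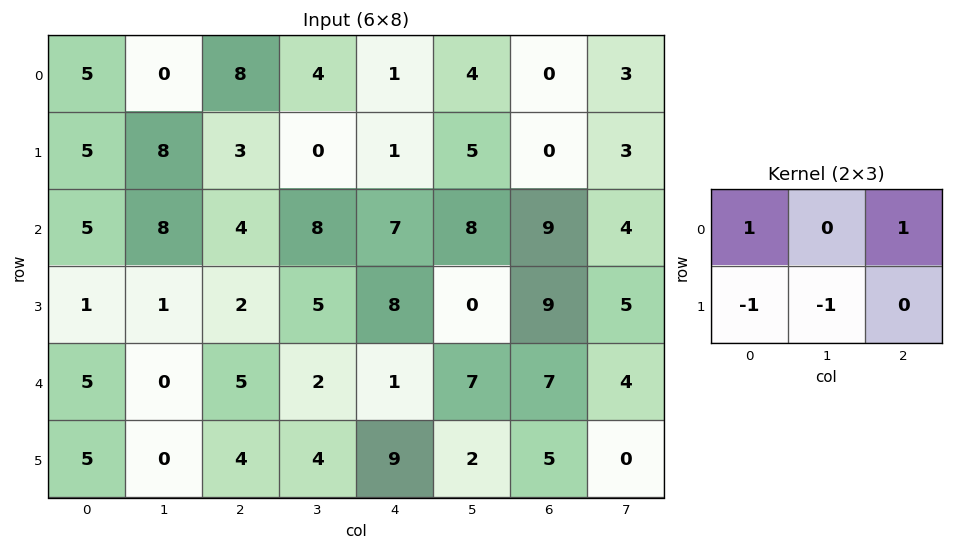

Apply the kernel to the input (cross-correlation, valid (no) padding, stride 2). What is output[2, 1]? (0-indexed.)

-2

The receptive field on the input at this output position is [5 2 1 / 4 4 9]. Elementwise product with the kernel and sum: 5·1 + 1·1 + 4·-1 + 4·-1.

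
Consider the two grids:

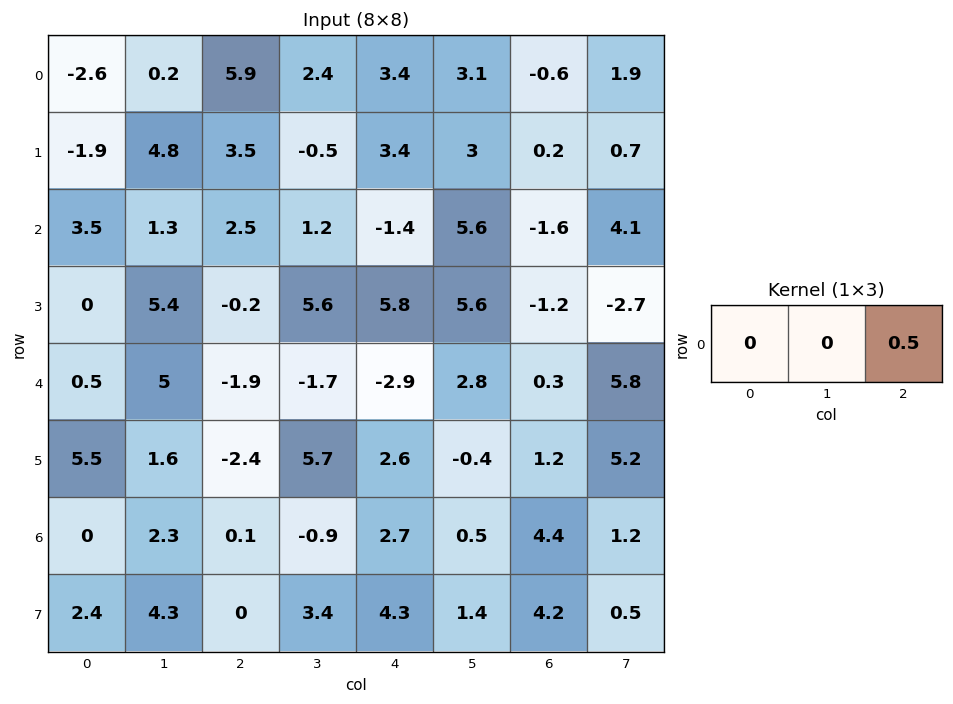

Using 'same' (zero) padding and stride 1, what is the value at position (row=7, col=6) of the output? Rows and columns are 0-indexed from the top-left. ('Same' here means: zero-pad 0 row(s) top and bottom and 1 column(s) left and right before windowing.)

0.25

The receptive field on the zero-padded input at this output position is [1.4 4.2 0.5]. Elementwise product with the kernel and sum: 0.5·0.5.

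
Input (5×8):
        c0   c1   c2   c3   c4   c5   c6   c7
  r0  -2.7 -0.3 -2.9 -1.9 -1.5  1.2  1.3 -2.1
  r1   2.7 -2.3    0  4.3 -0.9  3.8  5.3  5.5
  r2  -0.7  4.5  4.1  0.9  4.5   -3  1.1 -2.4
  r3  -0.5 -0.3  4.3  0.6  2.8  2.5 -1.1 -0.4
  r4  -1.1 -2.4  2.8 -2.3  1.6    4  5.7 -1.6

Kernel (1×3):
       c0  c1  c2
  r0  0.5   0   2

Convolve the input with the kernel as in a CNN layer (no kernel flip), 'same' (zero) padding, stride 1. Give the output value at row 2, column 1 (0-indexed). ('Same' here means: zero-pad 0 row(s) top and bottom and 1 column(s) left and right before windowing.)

7.85

The receptive field on the zero-padded input at this output position is [-0.7 4.5 4.1]. Elementwise product with the kernel and sum: -0.7·0.5 + 4.1·2.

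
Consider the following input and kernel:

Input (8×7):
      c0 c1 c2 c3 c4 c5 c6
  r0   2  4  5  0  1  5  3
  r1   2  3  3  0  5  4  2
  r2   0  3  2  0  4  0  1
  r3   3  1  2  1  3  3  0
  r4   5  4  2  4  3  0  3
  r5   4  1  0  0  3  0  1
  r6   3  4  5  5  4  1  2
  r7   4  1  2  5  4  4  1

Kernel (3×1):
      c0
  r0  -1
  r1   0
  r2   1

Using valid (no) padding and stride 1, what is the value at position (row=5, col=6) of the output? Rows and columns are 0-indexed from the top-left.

0

The receptive field on the input at this output position is [1 / 2 / 1]. Elementwise product with the kernel and sum: 1·-1 + 1·1.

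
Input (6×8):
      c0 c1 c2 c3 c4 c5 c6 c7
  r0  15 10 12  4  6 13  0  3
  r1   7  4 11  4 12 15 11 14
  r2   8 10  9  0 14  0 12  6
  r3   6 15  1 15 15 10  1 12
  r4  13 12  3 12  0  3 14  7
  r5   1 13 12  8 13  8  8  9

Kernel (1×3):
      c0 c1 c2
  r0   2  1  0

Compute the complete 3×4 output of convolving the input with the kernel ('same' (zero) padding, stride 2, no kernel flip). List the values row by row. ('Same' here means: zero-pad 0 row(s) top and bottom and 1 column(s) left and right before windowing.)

15 32 14 26
8 29 14 12
13 27 24 20

Output[0,0]: The receptive field on the zero-padded input at this output position is [0 15 10]. Elementwise product with the kernel and sum: 0·2 + 15·1.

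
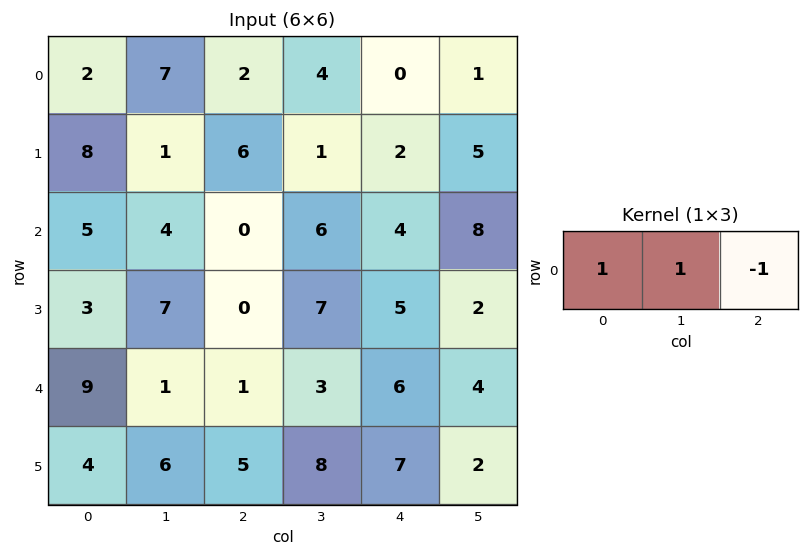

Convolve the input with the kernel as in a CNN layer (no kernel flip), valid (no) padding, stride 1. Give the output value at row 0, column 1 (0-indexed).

5

The receptive field on the input at this output position is [7 2 4]. Elementwise product with the kernel and sum: 7·1 + 2·1 + 4·-1.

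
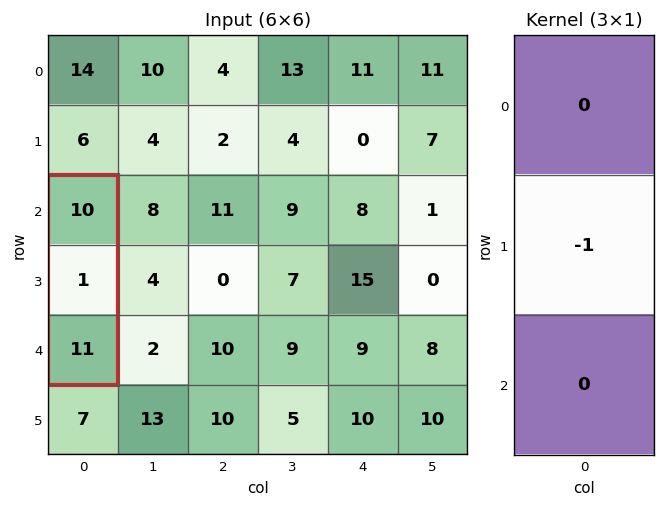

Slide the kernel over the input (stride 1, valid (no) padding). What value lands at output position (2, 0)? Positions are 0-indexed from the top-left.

The receptive field on the input at this output position is [10 / 1 / 11]. Elementwise product with the kernel and sum: 1·-1.

-1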